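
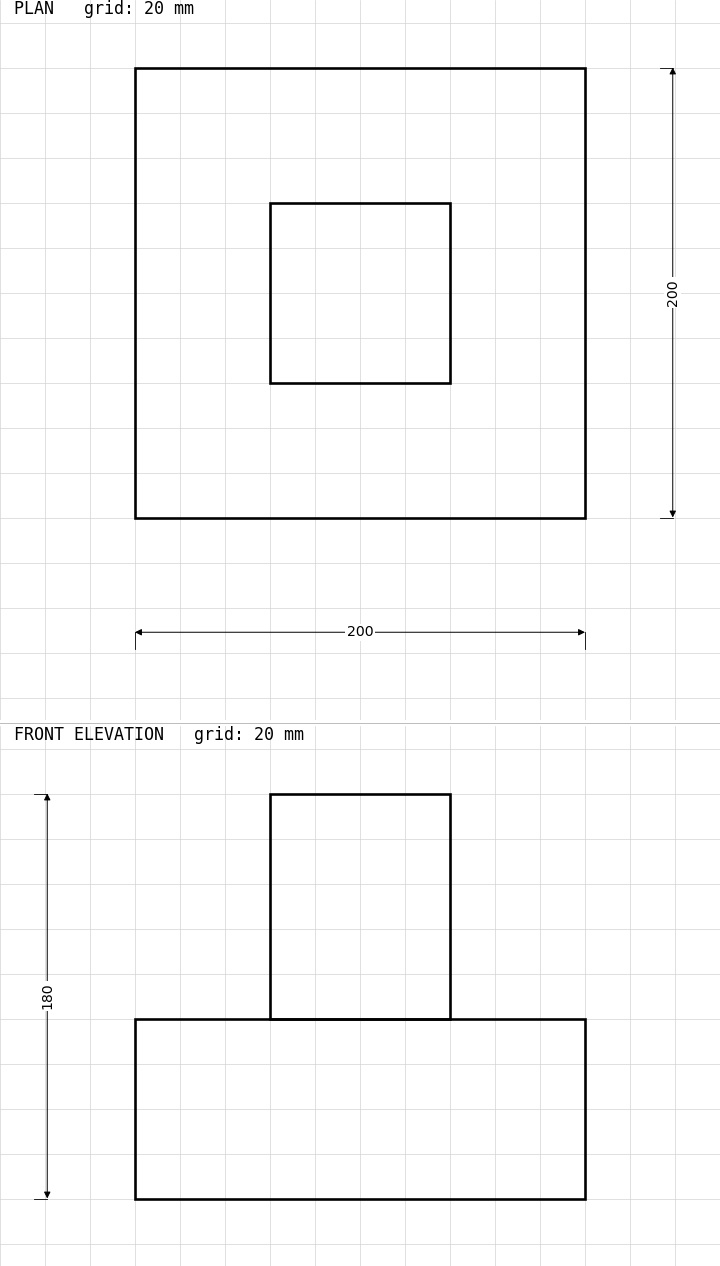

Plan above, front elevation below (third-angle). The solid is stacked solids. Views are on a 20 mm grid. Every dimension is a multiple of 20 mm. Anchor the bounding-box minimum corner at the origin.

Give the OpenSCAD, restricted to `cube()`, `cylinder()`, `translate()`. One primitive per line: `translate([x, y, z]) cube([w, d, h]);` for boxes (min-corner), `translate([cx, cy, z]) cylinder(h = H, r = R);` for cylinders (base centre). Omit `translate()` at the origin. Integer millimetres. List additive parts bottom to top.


cube([200, 200, 80]);
translate([60, 60, 80]) cube([80, 80, 100]);


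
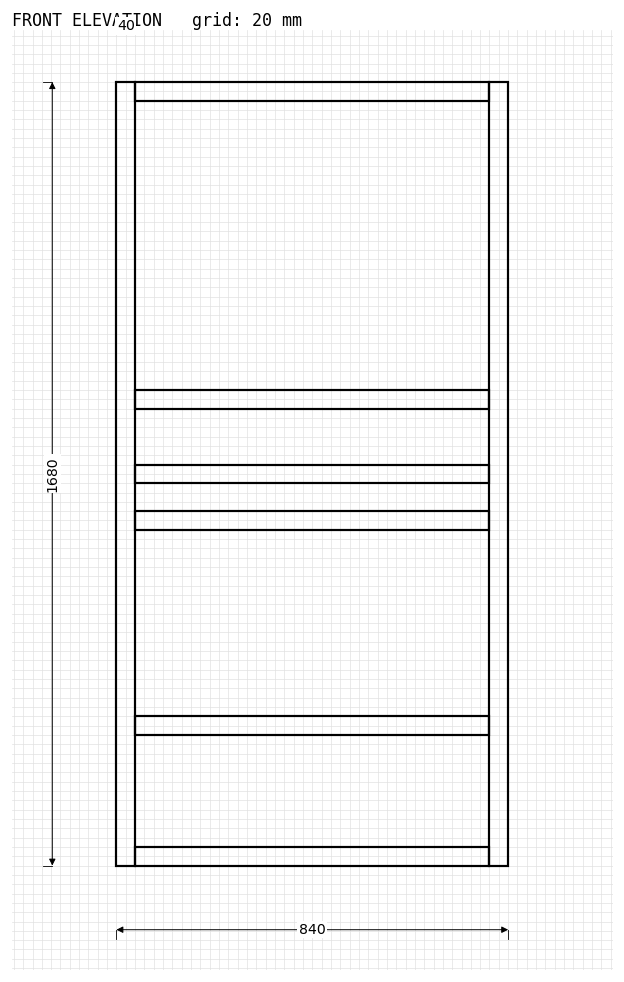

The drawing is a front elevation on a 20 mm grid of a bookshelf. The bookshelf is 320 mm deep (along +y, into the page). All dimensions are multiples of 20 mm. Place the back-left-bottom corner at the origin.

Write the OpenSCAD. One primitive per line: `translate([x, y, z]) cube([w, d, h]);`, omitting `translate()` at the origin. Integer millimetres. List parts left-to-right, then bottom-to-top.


cube([40, 320, 1680]);
translate([40, 0, 0]) cube([760, 320, 40]);
translate([40, 0, 280]) cube([760, 320, 40]);
translate([40, 0, 720]) cube([760, 320, 40]);
translate([40, 0, 820]) cube([760, 320, 40]);
translate([40, 0, 980]) cube([760, 320, 40]);
translate([40, 0, 1640]) cube([760, 320, 40]);
translate([800, 0, 0]) cube([40, 320, 1680]);


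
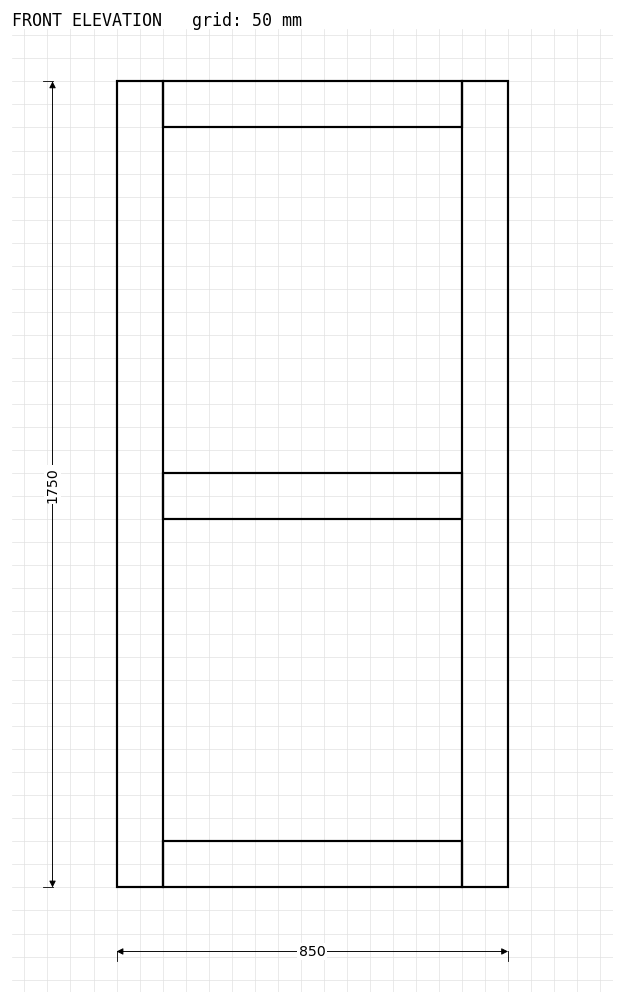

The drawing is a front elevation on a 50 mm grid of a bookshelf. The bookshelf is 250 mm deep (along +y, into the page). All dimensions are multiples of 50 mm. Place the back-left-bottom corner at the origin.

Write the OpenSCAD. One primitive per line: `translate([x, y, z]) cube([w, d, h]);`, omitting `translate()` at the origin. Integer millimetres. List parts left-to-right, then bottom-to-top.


cube([100, 250, 1750]);
translate([100, 0, 0]) cube([650, 250, 100]);
translate([100, 0, 800]) cube([650, 250, 100]);
translate([100, 0, 1650]) cube([650, 250, 100]);
translate([750, 0, 0]) cube([100, 250, 1750]);


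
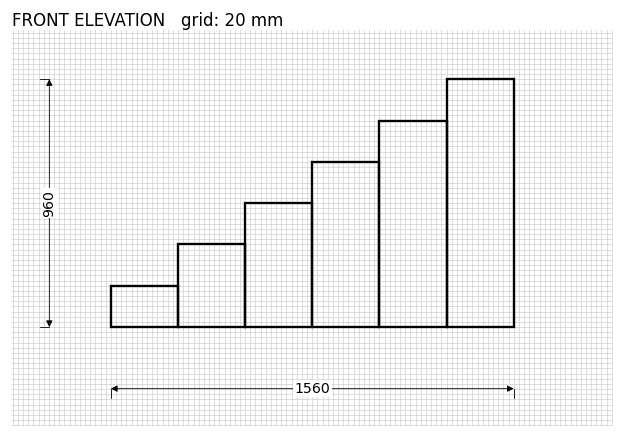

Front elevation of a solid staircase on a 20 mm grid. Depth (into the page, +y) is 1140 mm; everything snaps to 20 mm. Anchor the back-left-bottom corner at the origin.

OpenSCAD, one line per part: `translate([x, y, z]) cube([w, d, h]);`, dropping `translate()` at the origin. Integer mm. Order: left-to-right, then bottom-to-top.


cube([260, 1140, 160]);
translate([260, 0, 0]) cube([260, 1140, 320]);
translate([520, 0, 0]) cube([260, 1140, 480]);
translate([780, 0, 0]) cube([260, 1140, 640]);
translate([1040, 0, 0]) cube([260, 1140, 800]);
translate([1300, 0, 0]) cube([260, 1140, 960]);


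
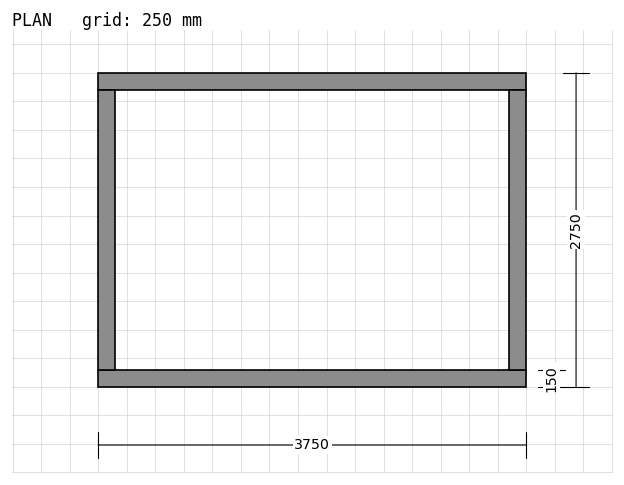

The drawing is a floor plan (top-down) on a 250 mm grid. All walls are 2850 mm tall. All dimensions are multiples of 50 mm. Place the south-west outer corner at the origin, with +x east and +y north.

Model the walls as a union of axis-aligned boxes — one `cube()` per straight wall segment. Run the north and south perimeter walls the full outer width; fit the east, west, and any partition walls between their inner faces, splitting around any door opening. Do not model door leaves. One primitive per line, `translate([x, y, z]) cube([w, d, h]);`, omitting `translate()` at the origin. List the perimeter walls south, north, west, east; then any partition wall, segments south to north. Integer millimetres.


cube([3750, 150, 2850]);
translate([0, 2600, 0]) cube([3750, 150, 2850]);
translate([0, 150, 0]) cube([150, 2450, 2850]);
translate([3600, 150, 0]) cube([150, 2450, 2850]);


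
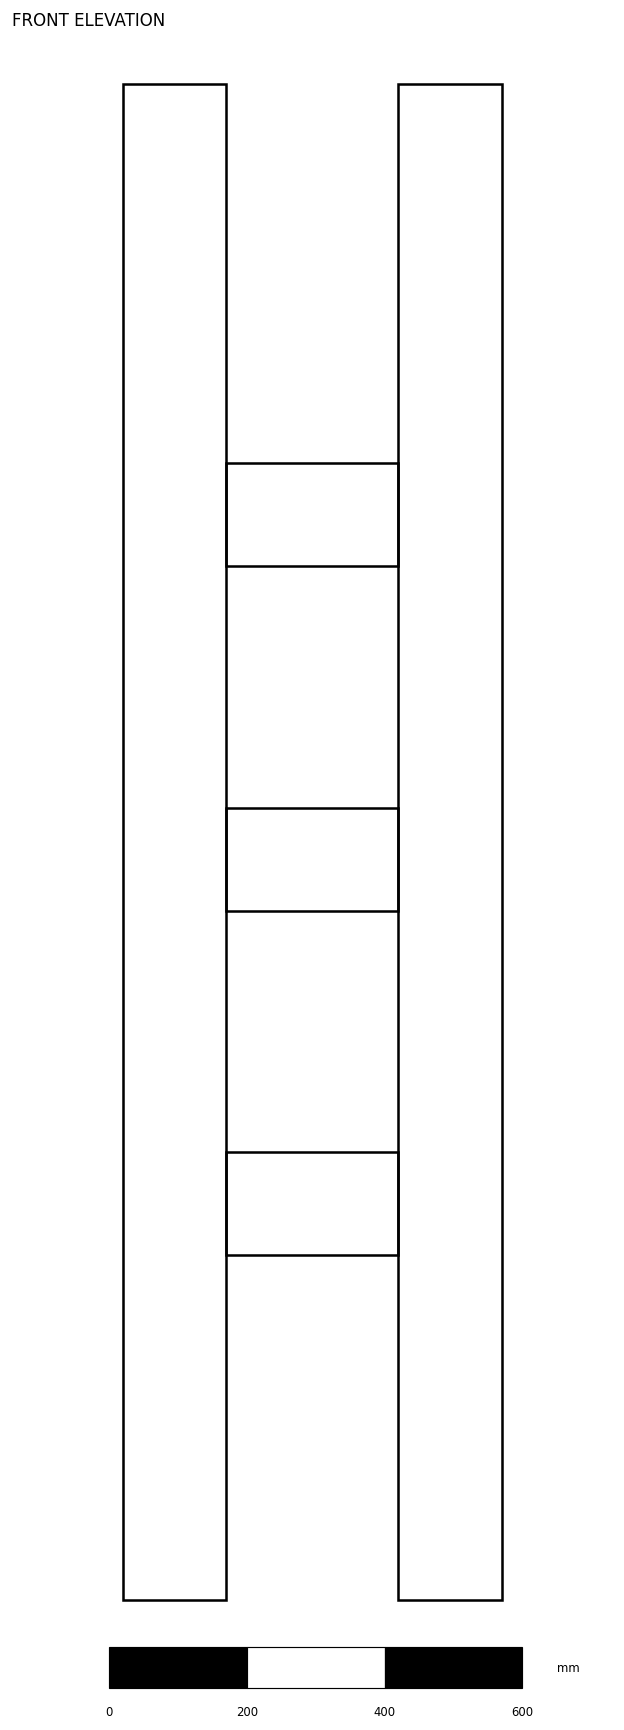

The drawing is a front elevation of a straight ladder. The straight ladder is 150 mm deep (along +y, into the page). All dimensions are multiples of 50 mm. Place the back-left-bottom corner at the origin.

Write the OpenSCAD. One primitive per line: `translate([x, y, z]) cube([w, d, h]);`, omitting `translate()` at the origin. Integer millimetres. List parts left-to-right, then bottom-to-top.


cube([150, 150, 2200]);
translate([150, 0, 500]) cube([250, 150, 150]);
translate([150, 0, 1000]) cube([250, 150, 150]);
translate([150, 0, 1500]) cube([250, 150, 150]);
translate([400, 0, 0]) cube([150, 150, 2200]);


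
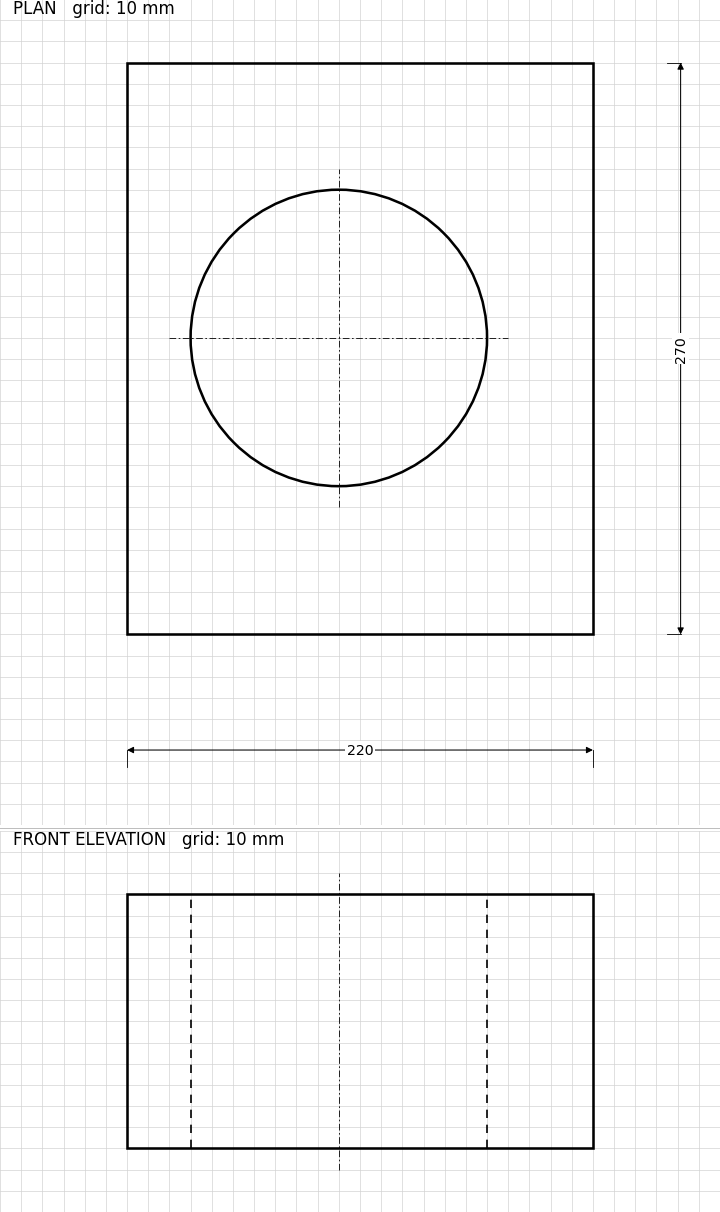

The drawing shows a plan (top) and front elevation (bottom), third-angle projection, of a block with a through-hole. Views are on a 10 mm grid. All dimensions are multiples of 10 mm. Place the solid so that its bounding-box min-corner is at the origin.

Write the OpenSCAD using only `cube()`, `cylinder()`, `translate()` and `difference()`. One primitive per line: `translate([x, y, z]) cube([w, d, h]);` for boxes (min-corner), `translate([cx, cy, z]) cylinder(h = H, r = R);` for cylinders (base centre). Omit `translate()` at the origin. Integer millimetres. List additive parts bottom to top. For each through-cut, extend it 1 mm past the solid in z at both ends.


difference() {
  cube([220, 270, 120]);
  translate([100, 140, -1]) cylinder(h = 122, r = 70);
}


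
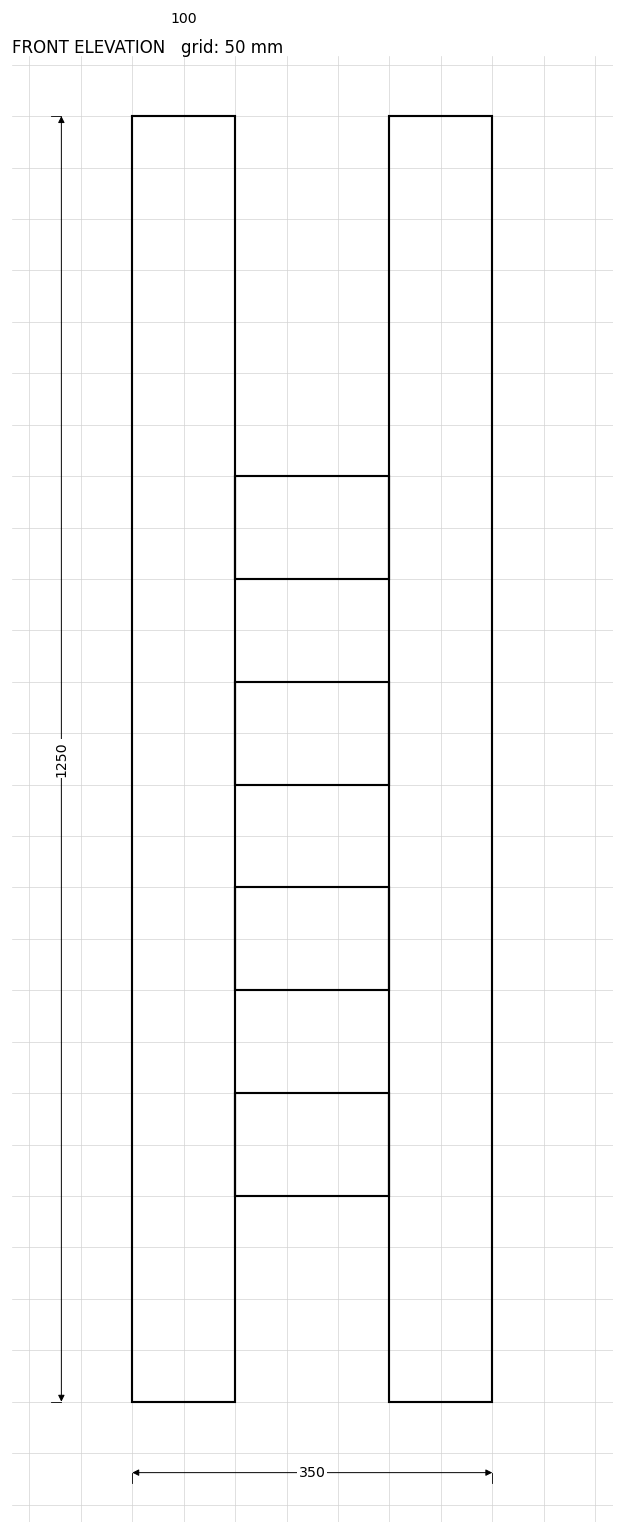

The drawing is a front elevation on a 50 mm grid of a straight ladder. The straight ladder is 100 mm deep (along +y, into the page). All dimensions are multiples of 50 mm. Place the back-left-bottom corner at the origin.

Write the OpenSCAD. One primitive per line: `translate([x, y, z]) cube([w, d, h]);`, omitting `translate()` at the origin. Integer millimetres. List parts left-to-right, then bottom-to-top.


cube([100, 100, 1250]);
translate([100, 0, 200]) cube([150, 100, 100]);
translate([100, 0, 400]) cube([150, 100, 100]);
translate([100, 0, 600]) cube([150, 100, 100]);
translate([100, 0, 800]) cube([150, 100, 100]);
translate([250, 0, 0]) cube([100, 100, 1250]);


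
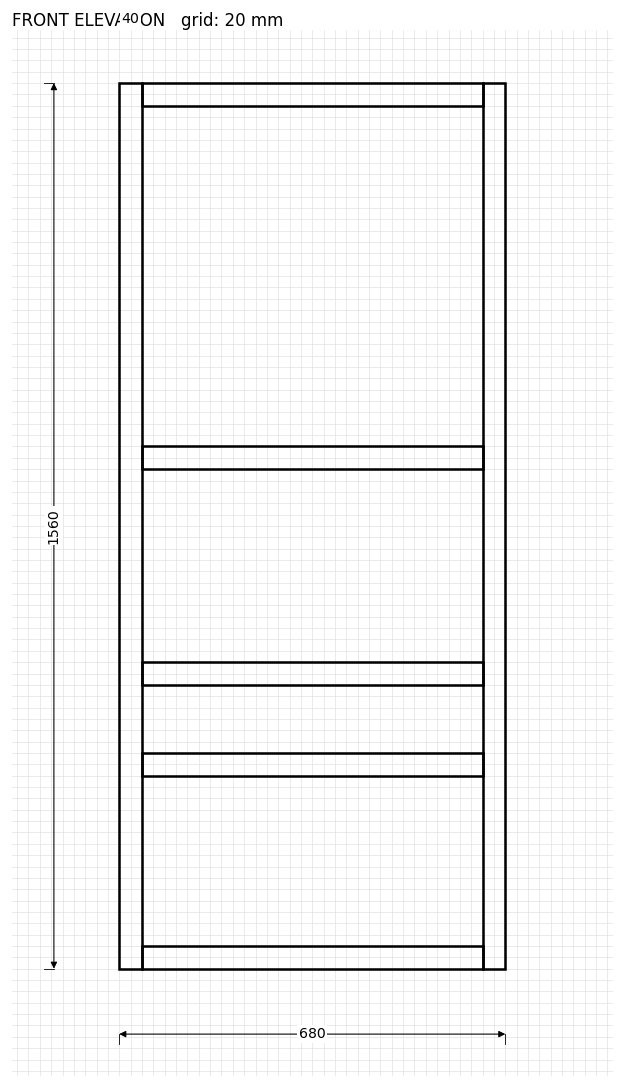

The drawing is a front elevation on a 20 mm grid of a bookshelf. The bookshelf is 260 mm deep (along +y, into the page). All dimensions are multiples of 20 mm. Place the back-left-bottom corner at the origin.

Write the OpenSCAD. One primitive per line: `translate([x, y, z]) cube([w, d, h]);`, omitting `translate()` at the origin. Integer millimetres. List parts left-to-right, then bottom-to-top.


cube([40, 260, 1560]);
translate([40, 0, 0]) cube([600, 260, 40]);
translate([40, 0, 340]) cube([600, 260, 40]);
translate([40, 0, 500]) cube([600, 260, 40]);
translate([40, 0, 880]) cube([600, 260, 40]);
translate([40, 0, 1520]) cube([600, 260, 40]);
translate([640, 0, 0]) cube([40, 260, 1560]);


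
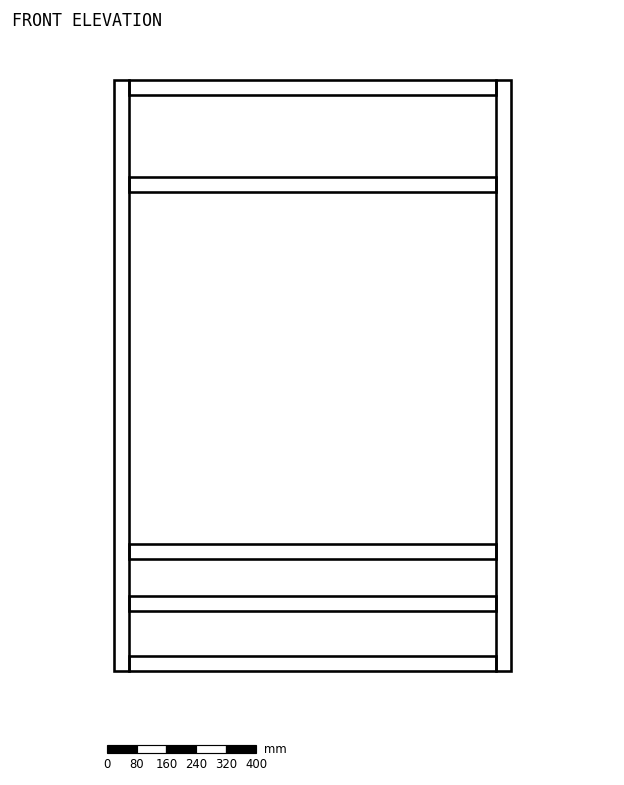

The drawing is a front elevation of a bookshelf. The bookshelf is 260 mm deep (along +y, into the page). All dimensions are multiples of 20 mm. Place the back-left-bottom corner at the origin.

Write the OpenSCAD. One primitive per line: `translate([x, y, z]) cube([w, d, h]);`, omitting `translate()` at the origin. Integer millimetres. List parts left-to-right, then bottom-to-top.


cube([40, 260, 1580]);
translate([40, 0, 0]) cube([980, 260, 40]);
translate([40, 0, 160]) cube([980, 260, 40]);
translate([40, 0, 300]) cube([980, 260, 40]);
translate([40, 0, 1280]) cube([980, 260, 40]);
translate([40, 0, 1540]) cube([980, 260, 40]);
translate([1020, 0, 0]) cube([40, 260, 1580]);


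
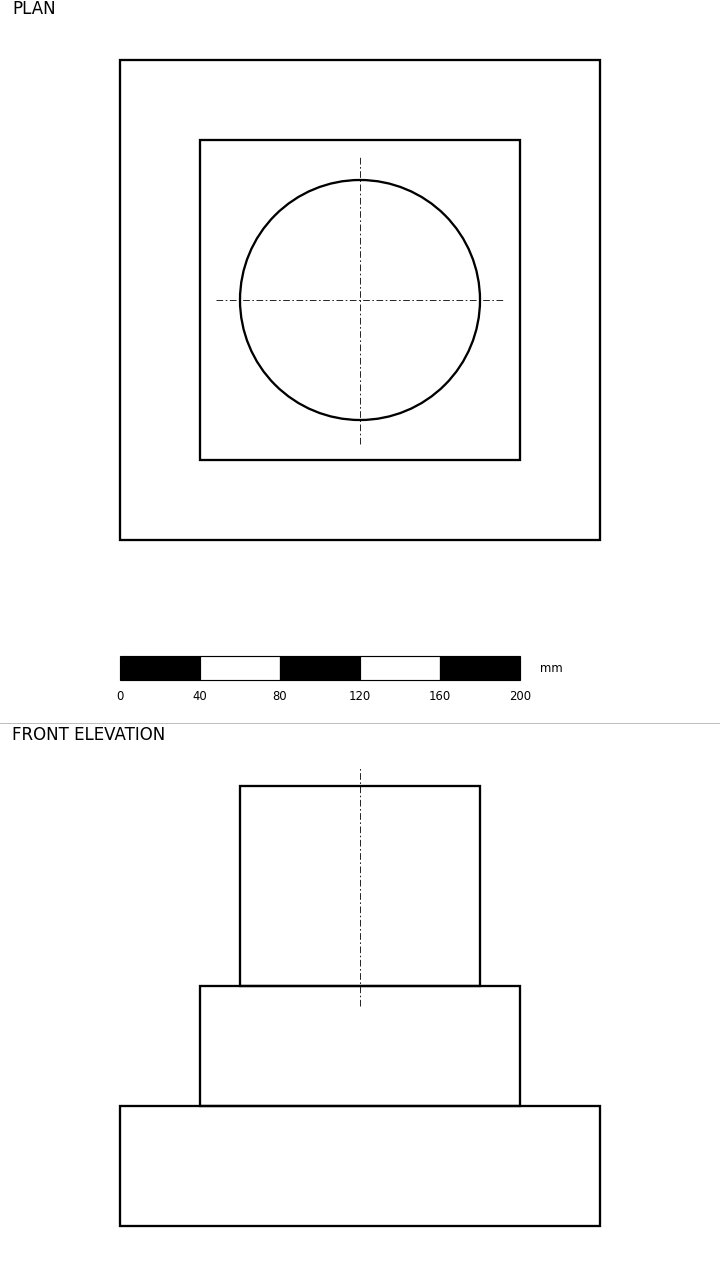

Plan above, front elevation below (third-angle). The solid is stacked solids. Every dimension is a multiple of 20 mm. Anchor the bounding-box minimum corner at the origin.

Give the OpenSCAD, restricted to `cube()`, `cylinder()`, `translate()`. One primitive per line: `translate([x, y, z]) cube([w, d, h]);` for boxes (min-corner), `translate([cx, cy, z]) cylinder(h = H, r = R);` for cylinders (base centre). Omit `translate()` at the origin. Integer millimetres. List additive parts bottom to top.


cube([240, 240, 60]);
translate([40, 40, 60]) cube([160, 160, 60]);
translate([120, 120, 120]) cylinder(h = 100, r = 60);


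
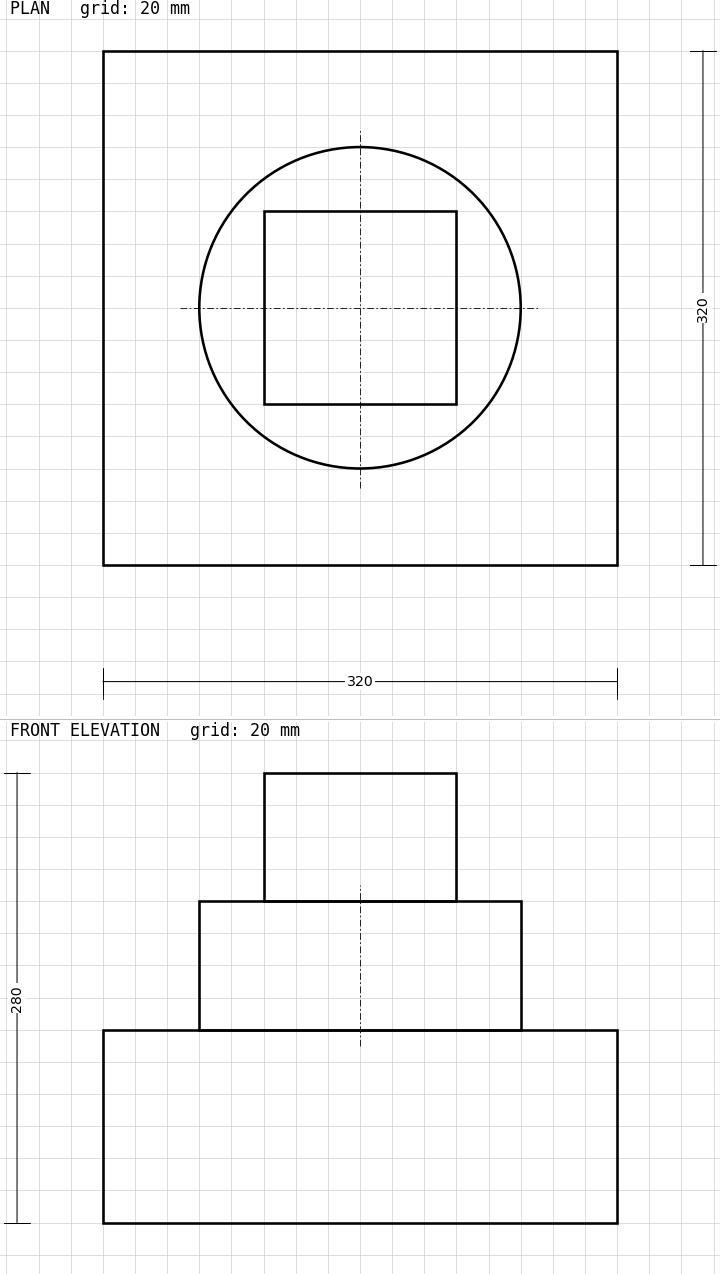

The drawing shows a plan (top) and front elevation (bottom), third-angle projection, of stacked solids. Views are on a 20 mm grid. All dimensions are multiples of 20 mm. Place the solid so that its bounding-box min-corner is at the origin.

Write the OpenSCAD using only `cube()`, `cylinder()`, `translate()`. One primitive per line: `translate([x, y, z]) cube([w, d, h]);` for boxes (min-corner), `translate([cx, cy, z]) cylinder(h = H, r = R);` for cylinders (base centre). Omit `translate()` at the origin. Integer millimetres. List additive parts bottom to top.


cube([320, 320, 120]);
translate([160, 160, 120]) cylinder(h = 80, r = 100);
translate([100, 100, 200]) cube([120, 120, 80]);


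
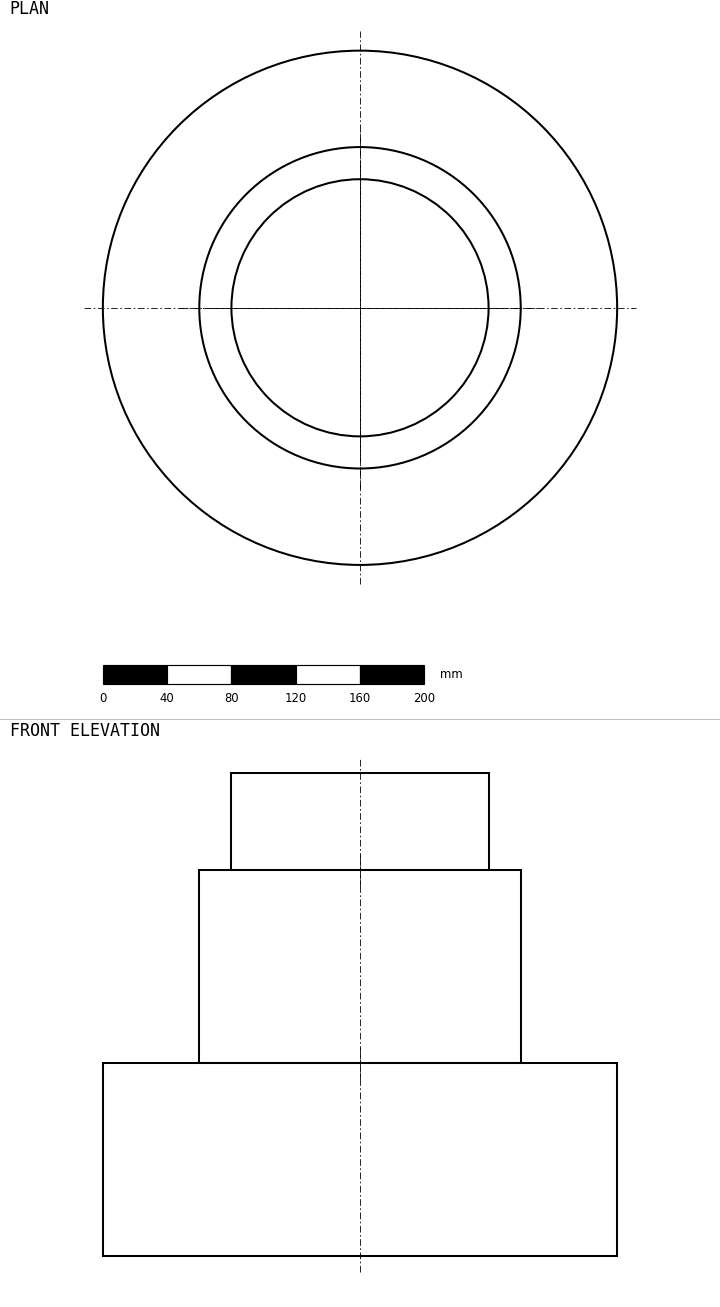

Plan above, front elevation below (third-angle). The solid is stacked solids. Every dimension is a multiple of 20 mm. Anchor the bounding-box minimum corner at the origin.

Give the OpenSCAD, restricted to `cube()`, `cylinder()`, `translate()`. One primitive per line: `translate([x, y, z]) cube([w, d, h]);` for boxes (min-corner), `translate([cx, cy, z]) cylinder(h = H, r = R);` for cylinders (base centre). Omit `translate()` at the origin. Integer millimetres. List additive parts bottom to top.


translate([160, 160, 0]) cylinder(h = 120, r = 160);
translate([160, 160, 120]) cylinder(h = 120, r = 100);
translate([160, 160, 240]) cylinder(h = 60, r = 80);


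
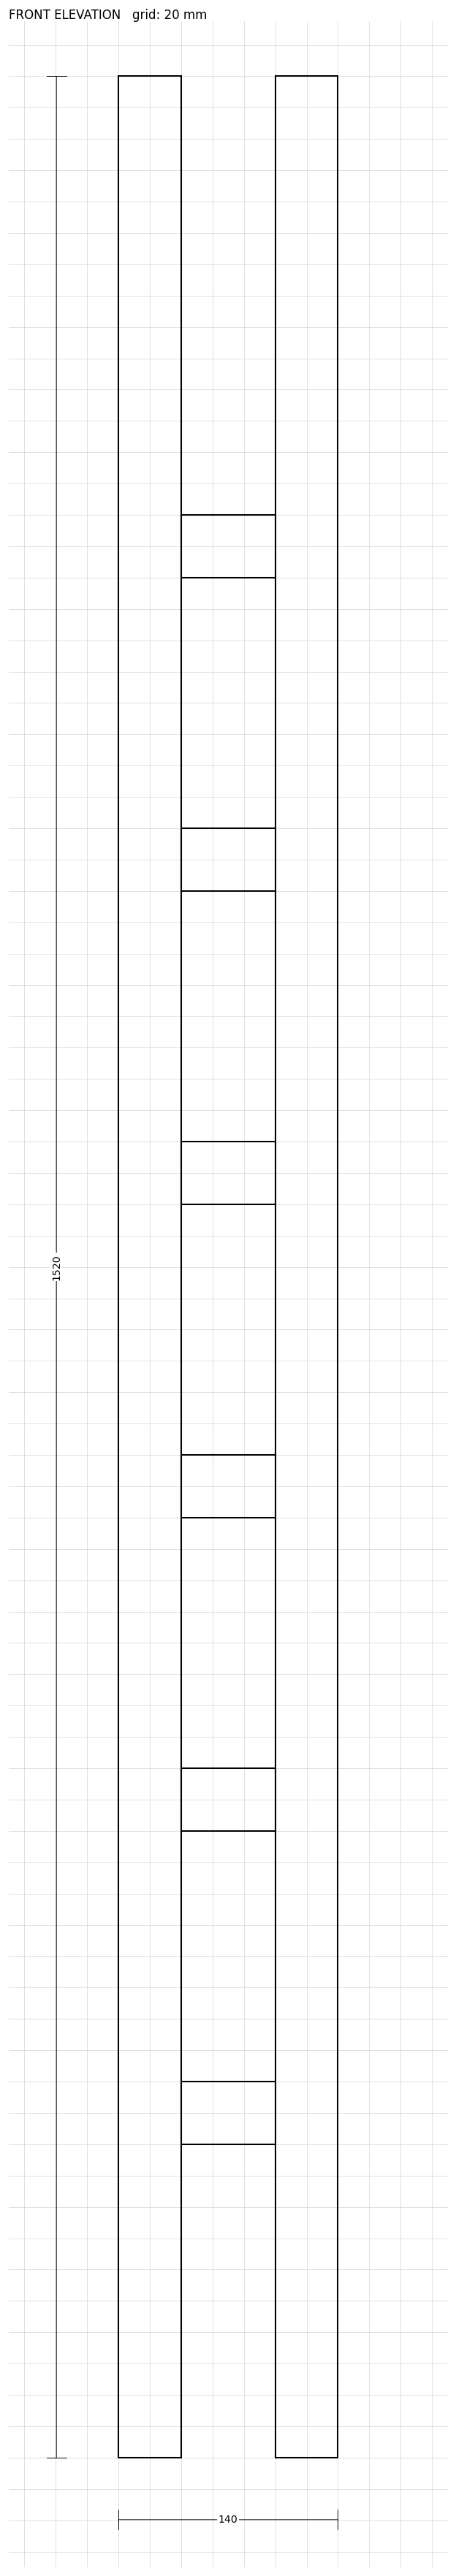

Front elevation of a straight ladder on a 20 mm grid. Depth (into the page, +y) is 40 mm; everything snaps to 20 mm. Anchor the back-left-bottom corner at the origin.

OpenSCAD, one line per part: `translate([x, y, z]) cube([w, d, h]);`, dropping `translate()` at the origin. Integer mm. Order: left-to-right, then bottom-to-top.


cube([40, 40, 1520]);
translate([40, 0, 200]) cube([60, 40, 40]);
translate([40, 0, 400]) cube([60, 40, 40]);
translate([40, 0, 600]) cube([60, 40, 40]);
translate([40, 0, 800]) cube([60, 40, 40]);
translate([40, 0, 1000]) cube([60, 40, 40]);
translate([40, 0, 1200]) cube([60, 40, 40]);
translate([100, 0, 0]) cube([40, 40, 1520]);


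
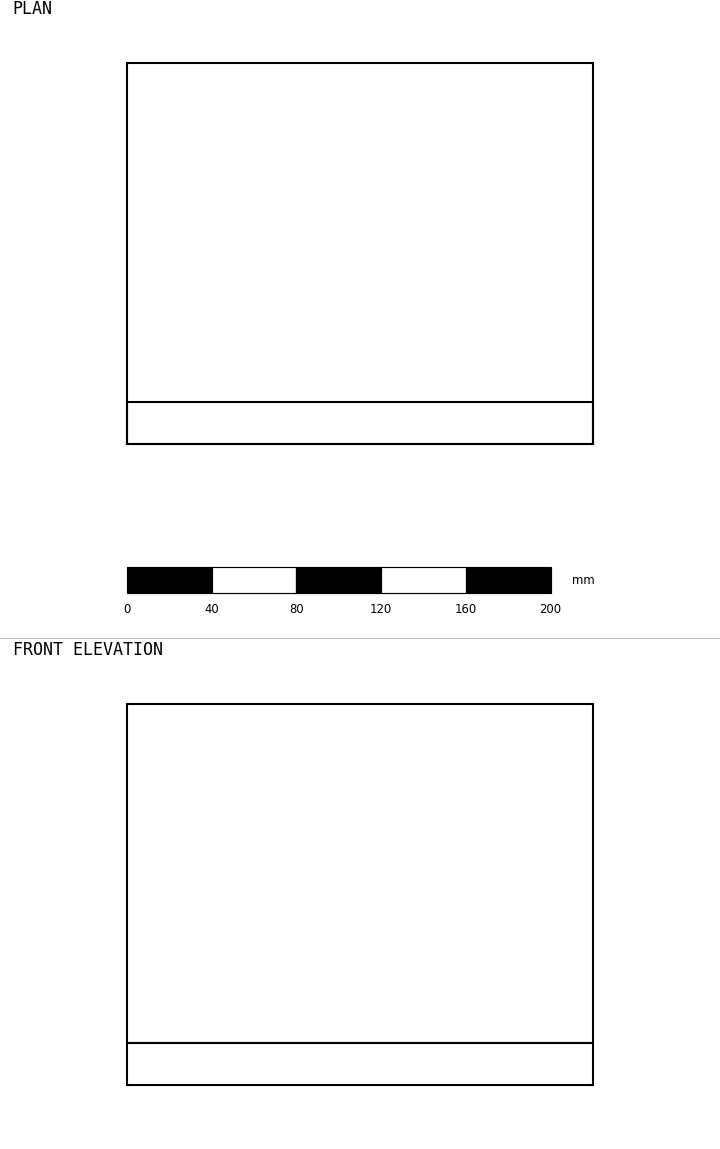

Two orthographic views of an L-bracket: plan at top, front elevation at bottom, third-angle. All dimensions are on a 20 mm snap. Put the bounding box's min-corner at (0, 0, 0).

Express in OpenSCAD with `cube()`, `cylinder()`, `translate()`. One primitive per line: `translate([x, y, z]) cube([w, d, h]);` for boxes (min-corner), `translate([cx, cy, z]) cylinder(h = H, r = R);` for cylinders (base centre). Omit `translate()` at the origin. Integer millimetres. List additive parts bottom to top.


cube([220, 180, 20]);
translate([0, 0, 20]) cube([220, 20, 160]);


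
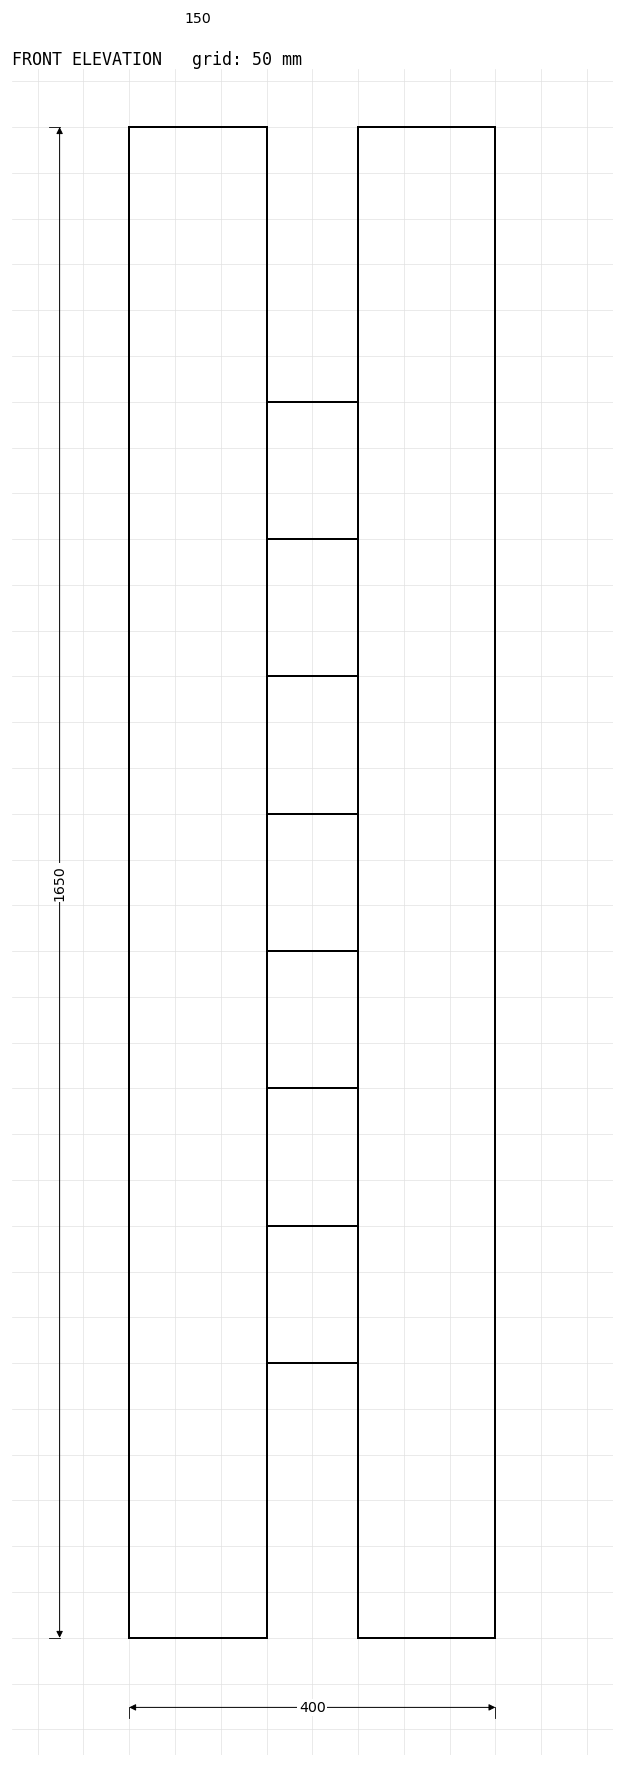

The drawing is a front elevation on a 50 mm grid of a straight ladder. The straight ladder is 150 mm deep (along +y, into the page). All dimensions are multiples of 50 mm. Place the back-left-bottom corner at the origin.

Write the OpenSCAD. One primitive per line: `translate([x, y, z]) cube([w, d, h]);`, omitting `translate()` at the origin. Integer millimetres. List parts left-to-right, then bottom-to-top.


cube([150, 150, 1650]);
translate([150, 0, 300]) cube([100, 150, 150]);
translate([150, 0, 600]) cube([100, 150, 150]);
translate([150, 0, 900]) cube([100, 150, 150]);
translate([150, 0, 1200]) cube([100, 150, 150]);
translate([250, 0, 0]) cube([150, 150, 1650]);


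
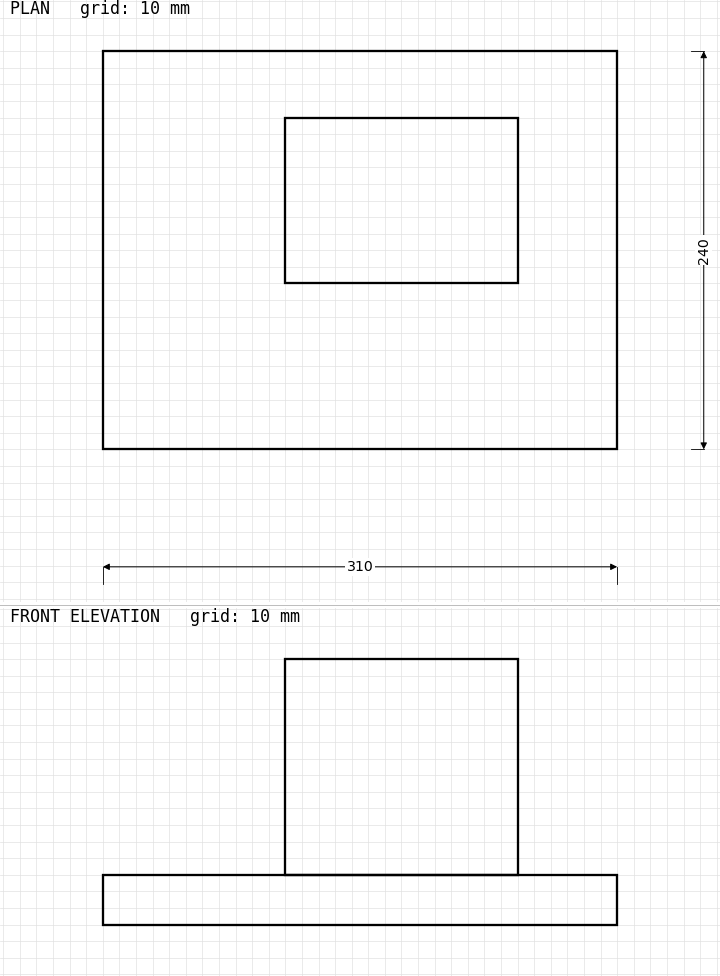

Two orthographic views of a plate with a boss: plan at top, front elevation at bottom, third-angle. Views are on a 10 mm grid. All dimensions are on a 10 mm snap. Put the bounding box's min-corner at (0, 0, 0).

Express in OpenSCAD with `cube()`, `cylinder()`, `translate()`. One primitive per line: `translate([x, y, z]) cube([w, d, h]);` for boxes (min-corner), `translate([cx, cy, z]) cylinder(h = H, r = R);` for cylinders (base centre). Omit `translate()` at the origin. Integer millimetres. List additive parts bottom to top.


cube([310, 240, 30]);
translate([110, 100, 30]) cube([140, 100, 130]);


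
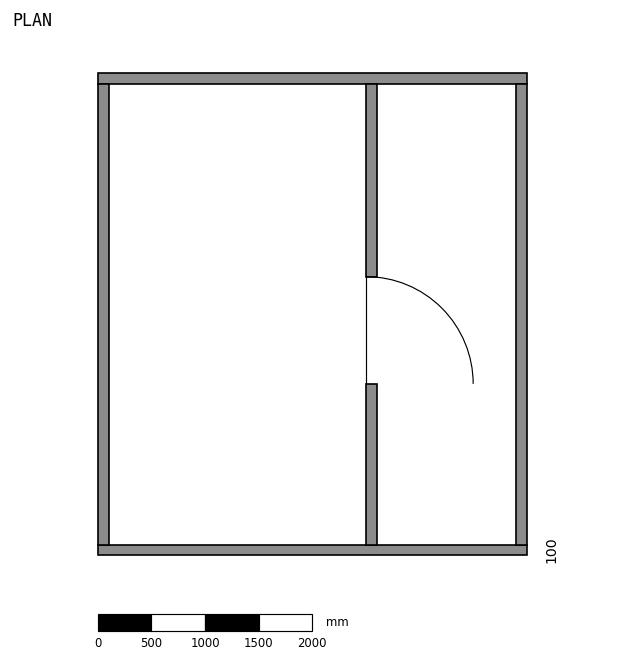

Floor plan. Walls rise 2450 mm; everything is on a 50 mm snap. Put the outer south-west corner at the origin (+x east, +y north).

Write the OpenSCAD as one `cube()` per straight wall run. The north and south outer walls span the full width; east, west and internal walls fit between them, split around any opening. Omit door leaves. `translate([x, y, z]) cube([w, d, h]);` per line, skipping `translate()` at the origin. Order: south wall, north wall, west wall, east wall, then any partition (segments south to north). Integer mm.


cube([4000, 100, 2450]);
translate([0, 4400, 0]) cube([4000, 100, 2450]);
translate([0, 100, 0]) cube([100, 4300, 2450]);
translate([3900, 100, 0]) cube([100, 4300, 2450]);
translate([2500, 100, 0]) cube([100, 1500, 2450]);
translate([2500, 2600, 0]) cube([100, 1800, 2450]);


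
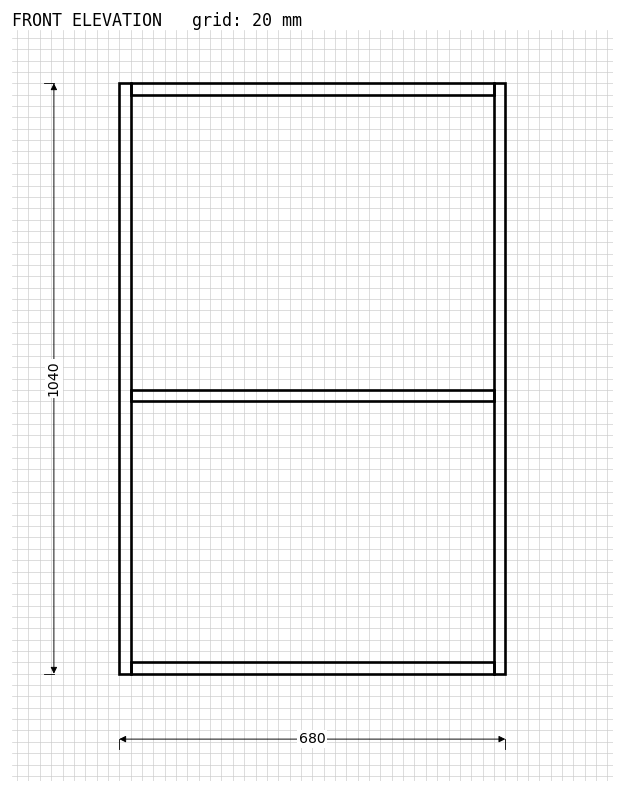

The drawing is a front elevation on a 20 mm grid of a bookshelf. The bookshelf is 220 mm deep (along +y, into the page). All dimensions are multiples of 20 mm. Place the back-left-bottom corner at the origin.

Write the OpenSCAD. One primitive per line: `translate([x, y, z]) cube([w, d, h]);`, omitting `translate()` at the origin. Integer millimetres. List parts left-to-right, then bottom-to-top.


cube([20, 220, 1040]);
translate([20, 0, 0]) cube([640, 220, 20]);
translate([20, 0, 480]) cube([640, 220, 20]);
translate([20, 0, 1020]) cube([640, 220, 20]);
translate([660, 0, 0]) cube([20, 220, 1040]);


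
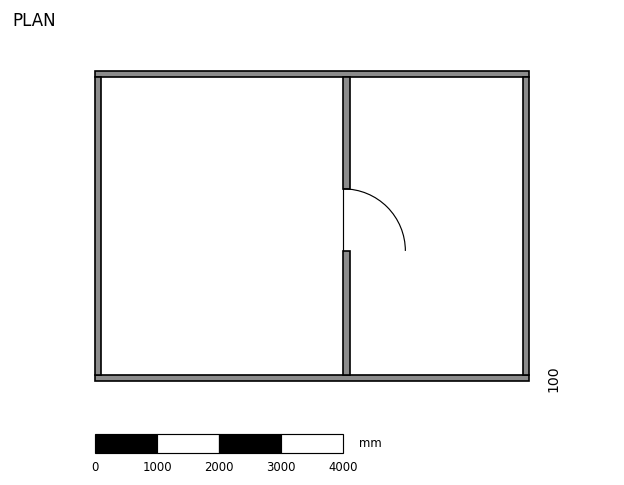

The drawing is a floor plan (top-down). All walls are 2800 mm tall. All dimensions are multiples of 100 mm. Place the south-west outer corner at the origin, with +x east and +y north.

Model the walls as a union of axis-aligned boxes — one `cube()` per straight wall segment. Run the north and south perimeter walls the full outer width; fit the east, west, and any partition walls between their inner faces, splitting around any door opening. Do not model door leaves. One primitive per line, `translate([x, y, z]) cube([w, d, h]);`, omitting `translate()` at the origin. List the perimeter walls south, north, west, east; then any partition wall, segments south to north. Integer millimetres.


cube([7000, 100, 2800]);
translate([0, 4900, 0]) cube([7000, 100, 2800]);
translate([0, 100, 0]) cube([100, 4800, 2800]);
translate([6900, 100, 0]) cube([100, 4800, 2800]);
translate([4000, 100, 0]) cube([100, 2000, 2800]);
translate([4000, 3100, 0]) cube([100, 1800, 2800]);


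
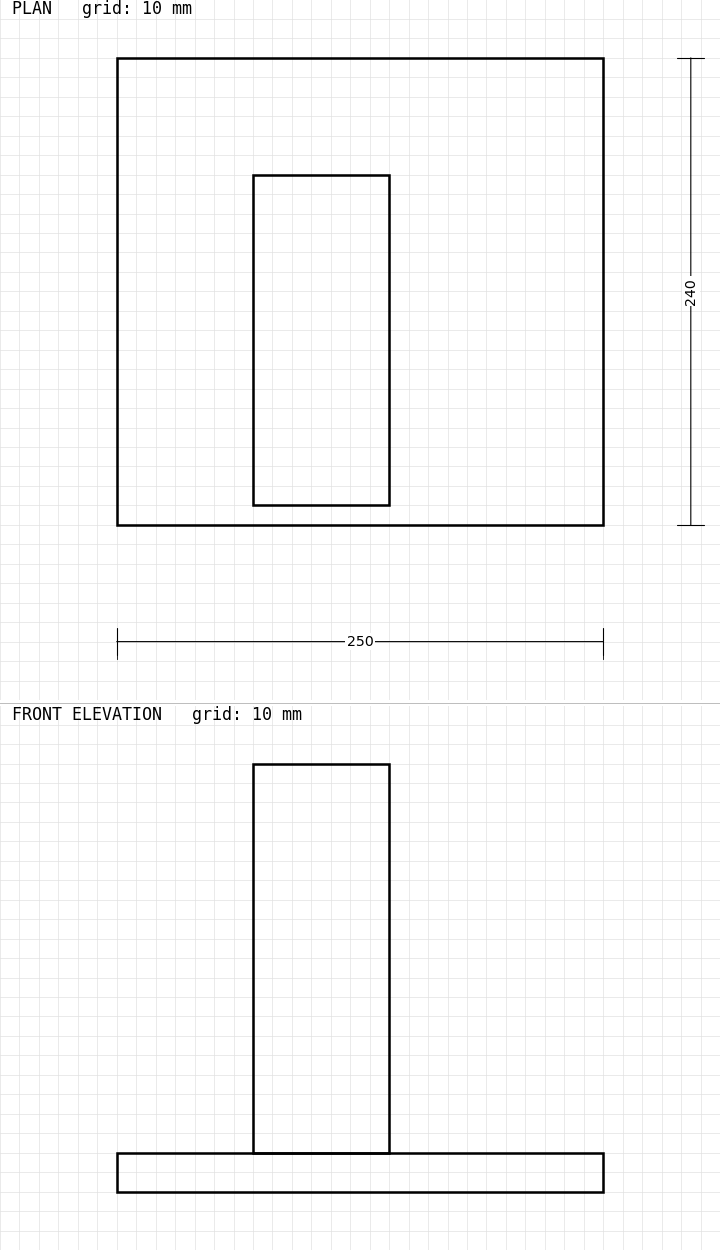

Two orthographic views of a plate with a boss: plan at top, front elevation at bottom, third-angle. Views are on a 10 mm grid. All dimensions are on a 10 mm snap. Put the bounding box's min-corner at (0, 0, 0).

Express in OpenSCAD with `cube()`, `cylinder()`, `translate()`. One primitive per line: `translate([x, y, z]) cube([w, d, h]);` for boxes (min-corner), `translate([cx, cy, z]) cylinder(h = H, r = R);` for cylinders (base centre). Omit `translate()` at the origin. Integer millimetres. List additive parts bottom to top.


cube([250, 240, 20]);
translate([70, 10, 20]) cube([70, 170, 200]);


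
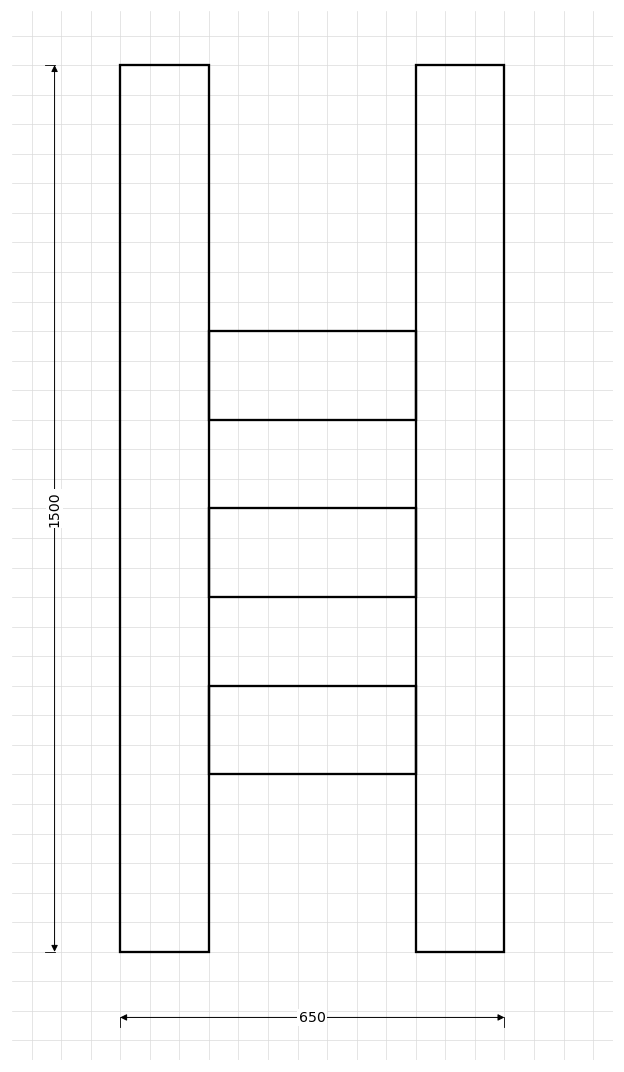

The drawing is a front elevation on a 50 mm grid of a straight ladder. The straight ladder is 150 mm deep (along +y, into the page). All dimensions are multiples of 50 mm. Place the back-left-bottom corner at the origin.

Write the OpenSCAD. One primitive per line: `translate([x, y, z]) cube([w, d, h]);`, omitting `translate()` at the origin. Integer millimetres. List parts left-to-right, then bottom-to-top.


cube([150, 150, 1500]);
translate([150, 0, 300]) cube([350, 150, 150]);
translate([150, 0, 600]) cube([350, 150, 150]);
translate([150, 0, 900]) cube([350, 150, 150]);
translate([500, 0, 0]) cube([150, 150, 1500]);


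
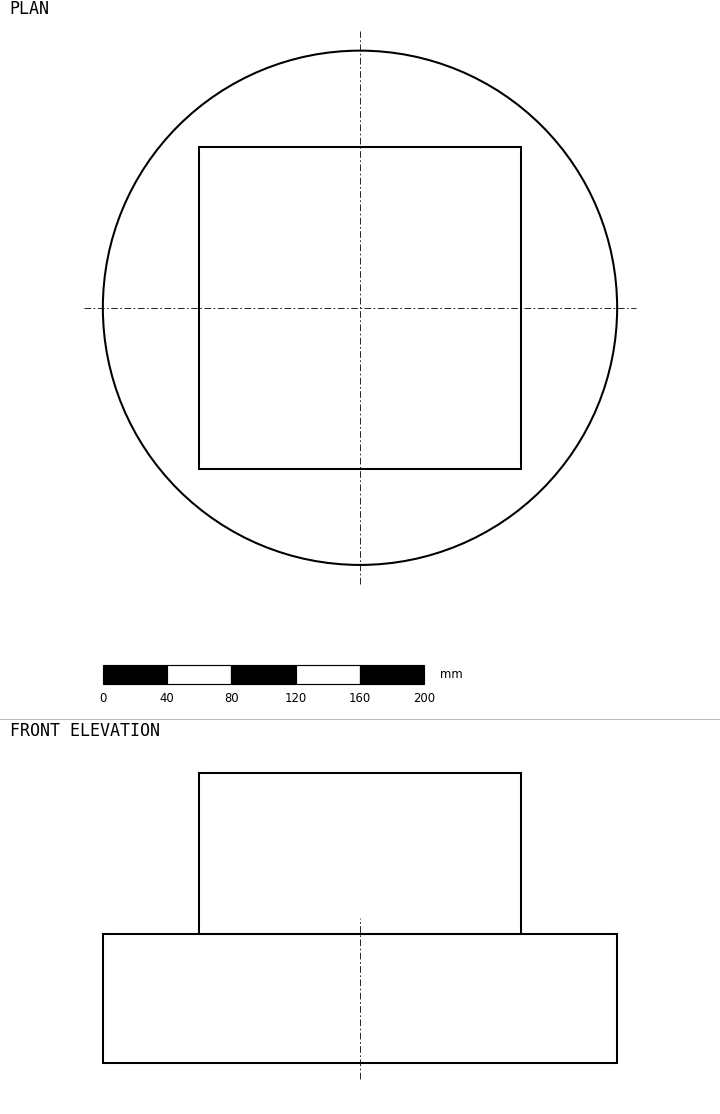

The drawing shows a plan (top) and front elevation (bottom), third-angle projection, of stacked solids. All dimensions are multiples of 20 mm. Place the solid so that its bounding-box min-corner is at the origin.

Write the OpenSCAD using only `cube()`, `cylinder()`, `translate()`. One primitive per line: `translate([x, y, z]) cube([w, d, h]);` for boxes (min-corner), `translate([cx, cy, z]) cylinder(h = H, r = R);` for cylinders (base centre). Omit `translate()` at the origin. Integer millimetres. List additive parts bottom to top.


translate([160, 160, 0]) cylinder(h = 80, r = 160);
translate([60, 60, 80]) cube([200, 200, 100]);


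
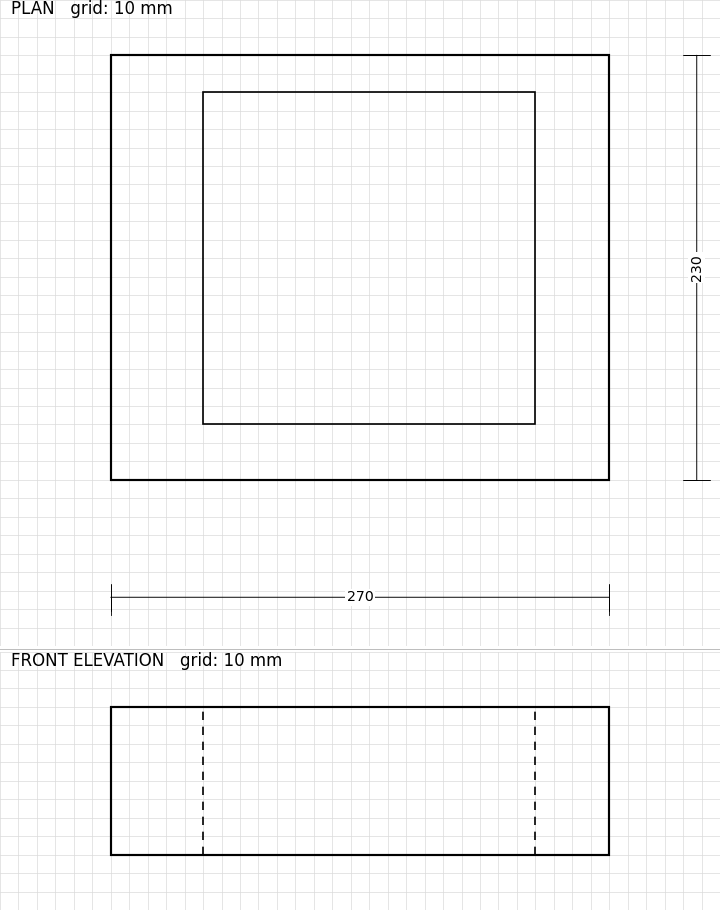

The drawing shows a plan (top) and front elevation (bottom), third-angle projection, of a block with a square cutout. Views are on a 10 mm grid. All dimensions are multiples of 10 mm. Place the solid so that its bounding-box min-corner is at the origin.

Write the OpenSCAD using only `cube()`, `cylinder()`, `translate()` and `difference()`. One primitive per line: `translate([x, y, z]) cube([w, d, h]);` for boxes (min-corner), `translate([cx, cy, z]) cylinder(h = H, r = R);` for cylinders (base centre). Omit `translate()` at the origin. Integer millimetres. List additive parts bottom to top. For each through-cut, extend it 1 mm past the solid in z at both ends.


difference() {
  cube([270, 230, 80]);
  translate([50, 30, -1]) cube([180, 180, 82]);
}


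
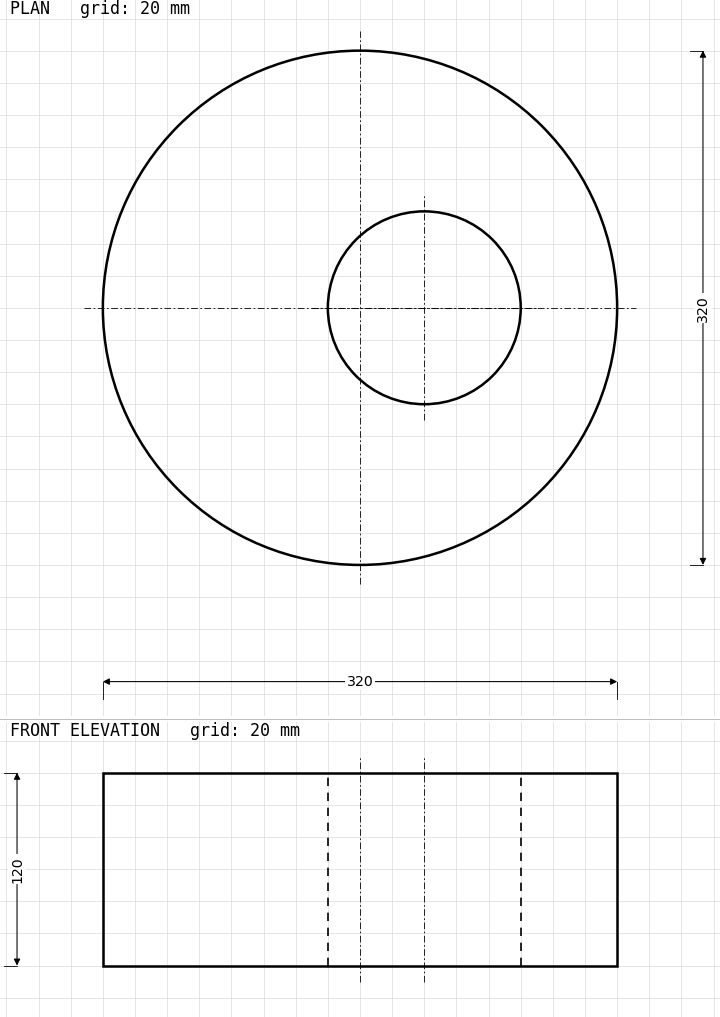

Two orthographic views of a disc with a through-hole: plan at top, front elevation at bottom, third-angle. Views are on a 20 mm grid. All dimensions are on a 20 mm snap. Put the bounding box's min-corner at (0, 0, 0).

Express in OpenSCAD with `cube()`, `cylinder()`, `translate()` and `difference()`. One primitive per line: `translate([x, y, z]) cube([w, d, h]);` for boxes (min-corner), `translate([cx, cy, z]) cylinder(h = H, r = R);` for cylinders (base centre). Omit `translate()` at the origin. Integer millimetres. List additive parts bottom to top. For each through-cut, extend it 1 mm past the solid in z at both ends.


difference() {
  translate([160, 160, 0]) cylinder(h = 120, r = 160);
  translate([200, 160, -1]) cylinder(h = 122, r = 60);
}


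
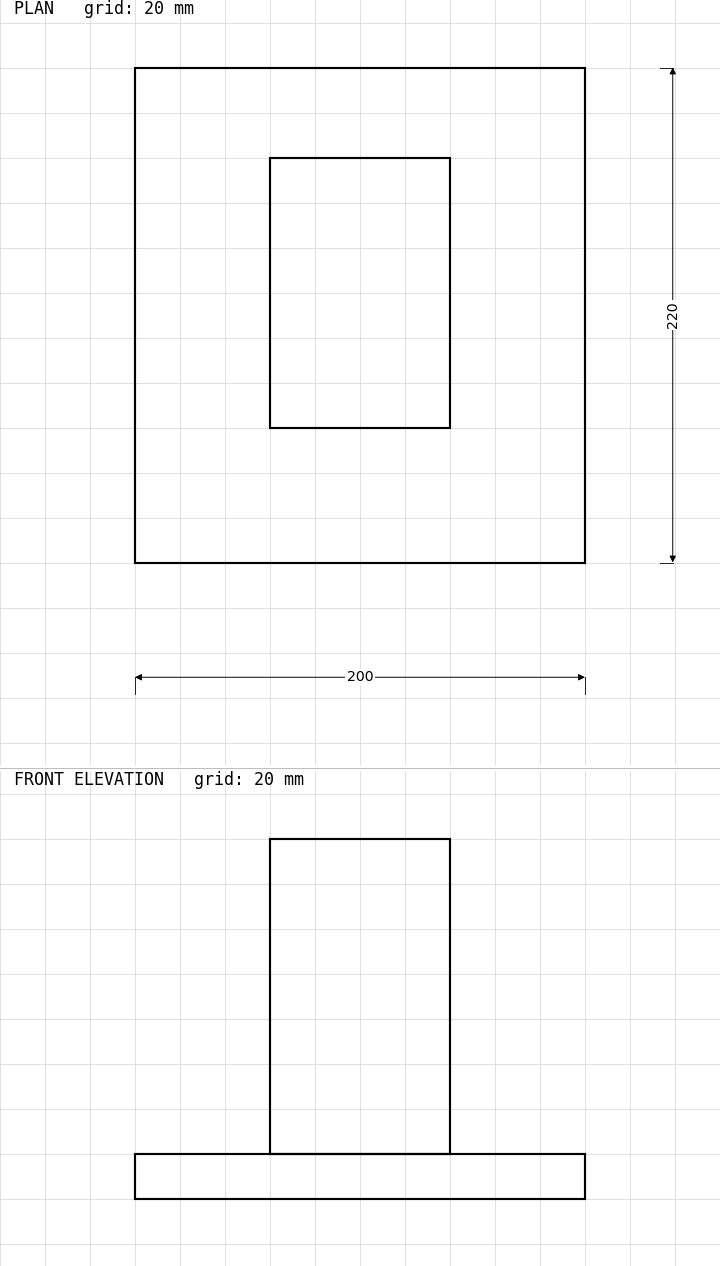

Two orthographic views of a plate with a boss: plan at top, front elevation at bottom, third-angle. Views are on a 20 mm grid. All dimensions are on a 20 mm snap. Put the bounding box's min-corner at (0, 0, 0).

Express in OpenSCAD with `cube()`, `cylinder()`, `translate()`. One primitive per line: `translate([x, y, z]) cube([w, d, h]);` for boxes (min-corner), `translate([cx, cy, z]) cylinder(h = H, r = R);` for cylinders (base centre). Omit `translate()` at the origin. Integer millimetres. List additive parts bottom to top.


cube([200, 220, 20]);
translate([60, 60, 20]) cube([80, 120, 140]);


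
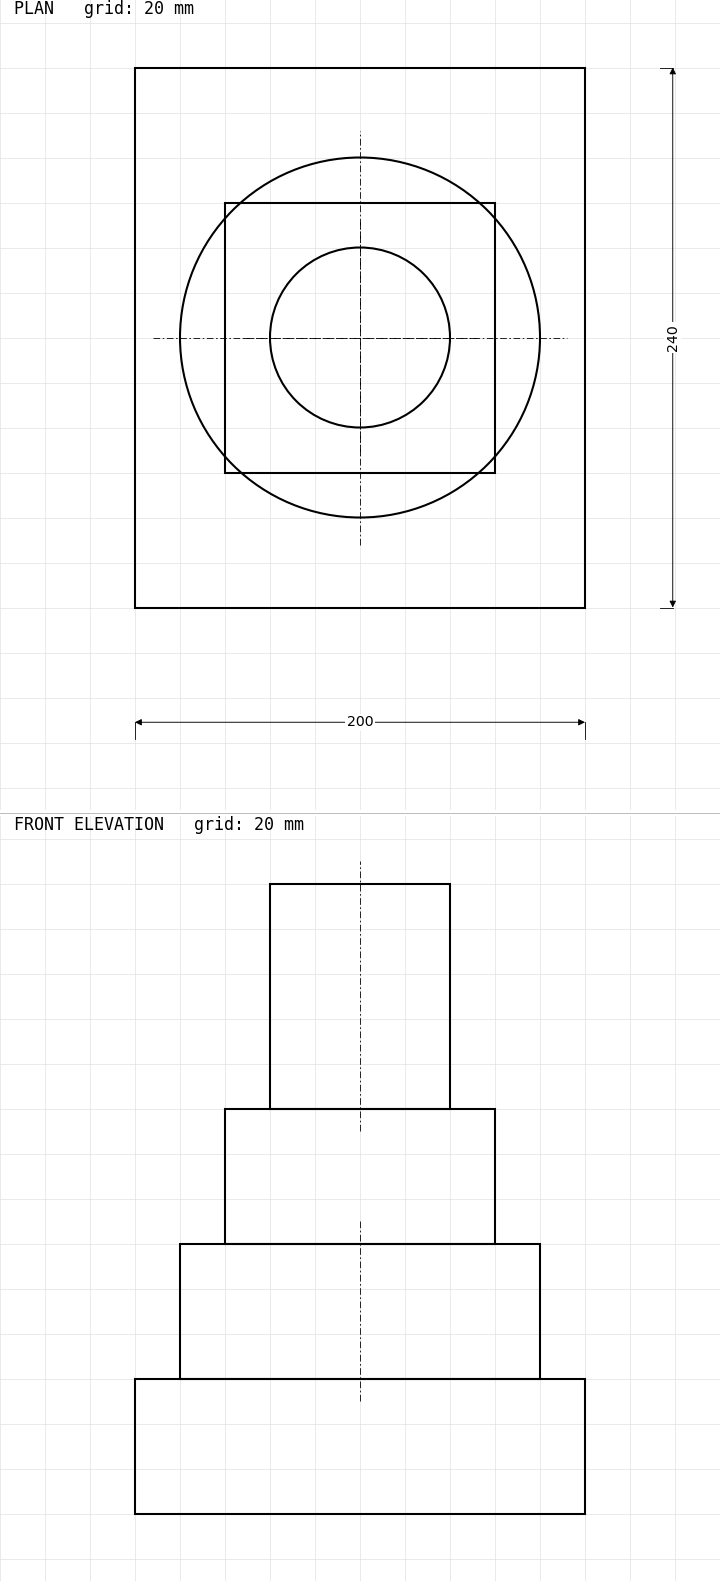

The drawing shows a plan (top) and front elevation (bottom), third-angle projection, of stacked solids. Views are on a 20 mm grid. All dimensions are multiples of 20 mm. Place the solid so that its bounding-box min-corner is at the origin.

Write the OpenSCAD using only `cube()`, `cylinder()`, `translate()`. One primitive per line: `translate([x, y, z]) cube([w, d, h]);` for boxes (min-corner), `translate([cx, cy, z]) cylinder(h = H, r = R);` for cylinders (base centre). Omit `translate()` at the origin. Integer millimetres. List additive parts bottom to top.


cube([200, 240, 60]);
translate([100, 120, 60]) cylinder(h = 60, r = 80);
translate([40, 60, 120]) cube([120, 120, 60]);
translate([100, 120, 180]) cylinder(h = 100, r = 40);


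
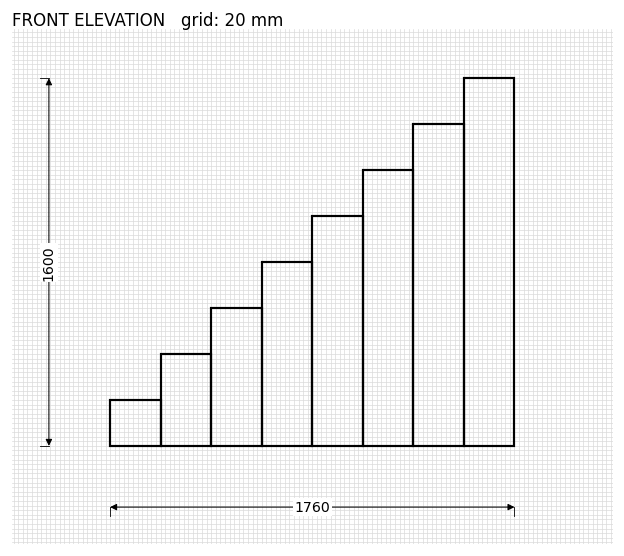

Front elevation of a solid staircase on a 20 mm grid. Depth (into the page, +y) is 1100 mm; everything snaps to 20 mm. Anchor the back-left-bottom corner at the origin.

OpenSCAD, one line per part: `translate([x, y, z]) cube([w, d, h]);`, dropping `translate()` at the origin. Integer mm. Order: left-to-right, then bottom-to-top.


cube([220, 1100, 200]);
translate([220, 0, 0]) cube([220, 1100, 400]);
translate([440, 0, 0]) cube([220, 1100, 600]);
translate([660, 0, 0]) cube([220, 1100, 800]);
translate([880, 0, 0]) cube([220, 1100, 1000]);
translate([1100, 0, 0]) cube([220, 1100, 1200]);
translate([1320, 0, 0]) cube([220, 1100, 1400]);
translate([1540, 0, 0]) cube([220, 1100, 1600]);


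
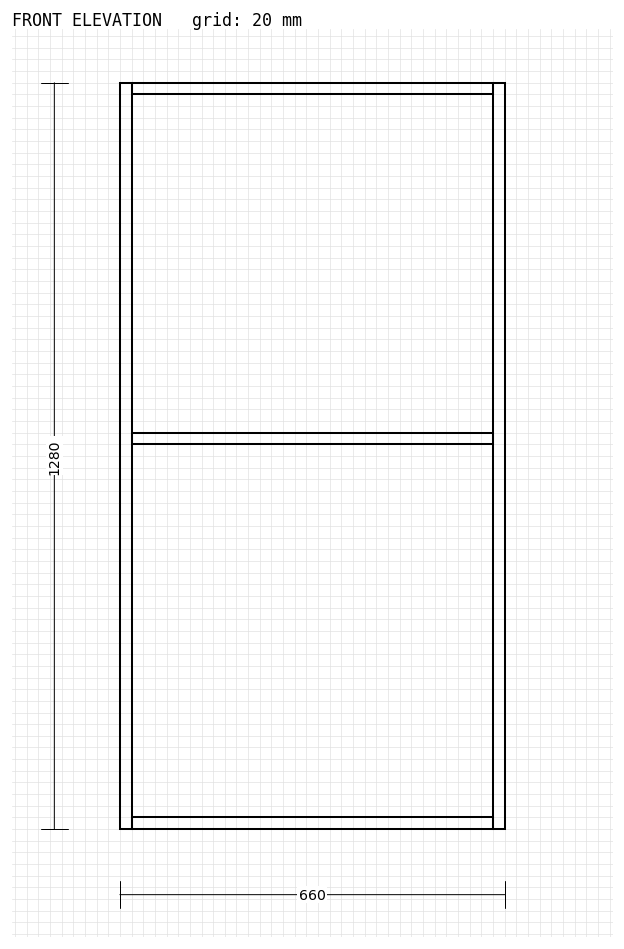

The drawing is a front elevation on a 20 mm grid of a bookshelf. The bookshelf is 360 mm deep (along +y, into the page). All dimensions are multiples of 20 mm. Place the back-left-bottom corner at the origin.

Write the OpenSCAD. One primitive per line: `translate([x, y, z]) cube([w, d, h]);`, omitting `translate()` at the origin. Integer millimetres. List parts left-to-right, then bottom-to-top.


cube([20, 360, 1280]);
translate([20, 0, 0]) cube([620, 360, 20]);
translate([20, 0, 660]) cube([620, 360, 20]);
translate([20, 0, 1260]) cube([620, 360, 20]);
translate([640, 0, 0]) cube([20, 360, 1280]);


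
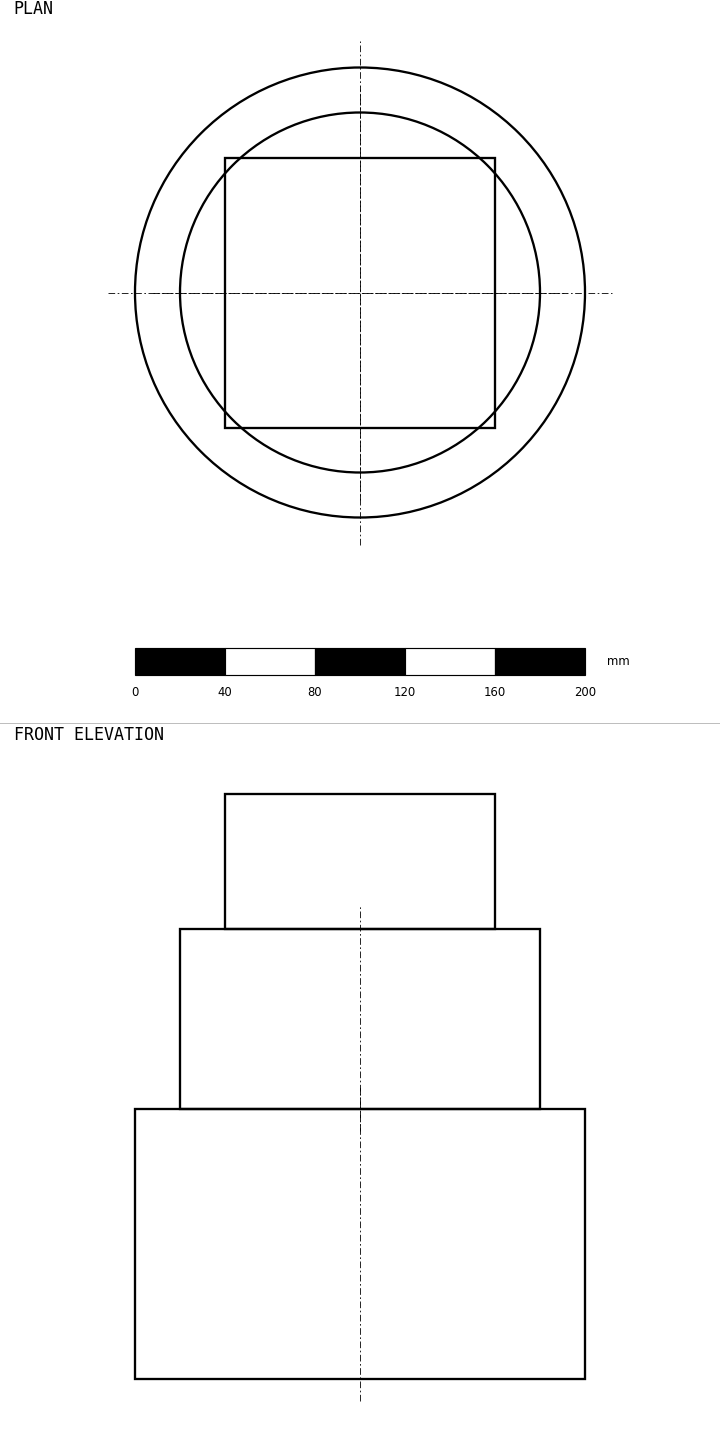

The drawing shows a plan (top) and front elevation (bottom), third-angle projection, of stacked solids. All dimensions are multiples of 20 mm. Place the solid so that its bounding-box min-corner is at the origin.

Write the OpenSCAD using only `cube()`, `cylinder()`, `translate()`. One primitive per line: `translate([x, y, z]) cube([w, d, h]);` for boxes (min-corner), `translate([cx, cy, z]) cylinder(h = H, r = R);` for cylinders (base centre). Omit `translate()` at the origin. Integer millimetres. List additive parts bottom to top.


translate([100, 100, 0]) cylinder(h = 120, r = 100);
translate([100, 100, 120]) cylinder(h = 80, r = 80);
translate([40, 40, 200]) cube([120, 120, 60]);


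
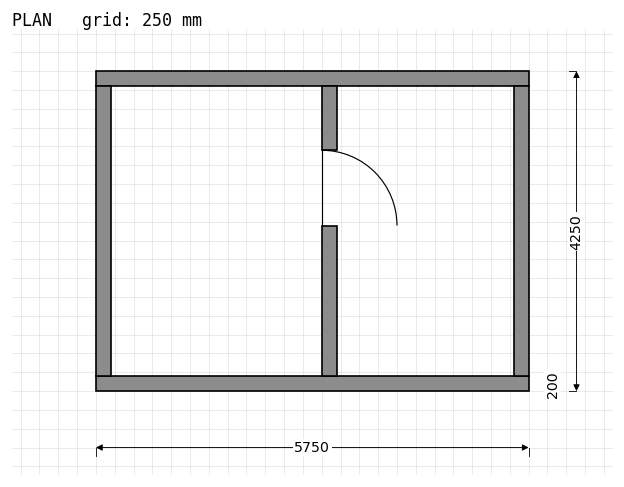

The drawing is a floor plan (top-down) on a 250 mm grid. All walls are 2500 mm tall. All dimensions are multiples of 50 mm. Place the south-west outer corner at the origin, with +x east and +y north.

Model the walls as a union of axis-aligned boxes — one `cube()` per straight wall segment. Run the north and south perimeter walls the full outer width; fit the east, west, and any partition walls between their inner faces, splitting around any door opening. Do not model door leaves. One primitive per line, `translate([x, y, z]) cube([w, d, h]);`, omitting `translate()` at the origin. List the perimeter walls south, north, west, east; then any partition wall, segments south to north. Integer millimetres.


cube([5750, 200, 2500]);
translate([0, 4050, 0]) cube([5750, 200, 2500]);
translate([0, 200, 0]) cube([200, 3850, 2500]);
translate([5550, 200, 0]) cube([200, 3850, 2500]);
translate([3000, 200, 0]) cube([200, 2000, 2500]);
translate([3000, 3200, 0]) cube([200, 850, 2500]);


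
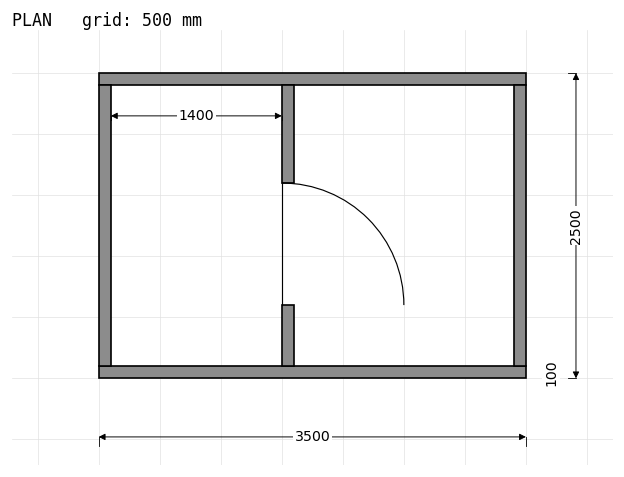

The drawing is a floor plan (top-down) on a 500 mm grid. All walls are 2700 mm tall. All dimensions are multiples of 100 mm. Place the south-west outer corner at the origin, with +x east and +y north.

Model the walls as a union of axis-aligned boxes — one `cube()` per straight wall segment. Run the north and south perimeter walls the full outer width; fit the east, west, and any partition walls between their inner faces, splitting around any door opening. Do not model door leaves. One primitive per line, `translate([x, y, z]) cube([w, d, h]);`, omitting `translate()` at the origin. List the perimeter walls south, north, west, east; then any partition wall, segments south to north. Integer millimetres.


cube([3500, 100, 2700]);
translate([0, 2400, 0]) cube([3500, 100, 2700]);
translate([0, 100, 0]) cube([100, 2300, 2700]);
translate([3400, 100, 0]) cube([100, 2300, 2700]);
translate([1500, 100, 0]) cube([100, 500, 2700]);
translate([1500, 1600, 0]) cube([100, 800, 2700]);
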